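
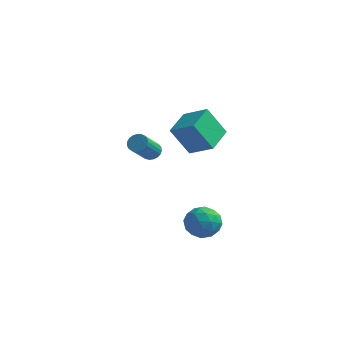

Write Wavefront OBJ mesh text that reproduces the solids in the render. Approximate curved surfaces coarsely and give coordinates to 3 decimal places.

v 2.708 1.908 -3.414
v 3.787 1.803 -3.154
v 2.513 0.117 -3.326
v 3.592 0.012 -3.066
v 2.884 0.472 -2.337
v 3.005 1.579 -2.391
v 3.295 0.341 -4.089
v 3.416 1.448 -4.143
v 4.149 0.835 -3.57
v 3.896 0.915 -2.488
v 2.404 1.005 -3.992
v 2.151 1.085 -2.91
v 3.265 2.012 -3.292
v 3.035 -0.092 -3.188
v 2.619 0.178 -2.76
v 3.253 0.116 -2.607
v 2.805 1.881 -2.844
v 3.439 1.819 -2.69
v 2.909 1.037 -2.211
v 2.861 0.101 -3.79
v 3.495 0.039 -3.636
v 3.047 1.804 -3.873
v 3.681 1.742 -3.72
v 3.391 0.883 -4.269
v 4.112 1.382 -3.383
v 3.997 0.329 -3.332
v 3.823 0.523 -3.933
v 3.894 1.173 -3.965
v 3.963 1.429 -2.747
v 3.848 0.377 -2.696
v 3.432 0.647 -2.267
v 3.503 1.297 -2.299
v 4.176 0.86 -2.992
v 2.452 1.543 -3.784
v 2.337 0.491 -3.733
v 2.797 0.623 -4.181
v 2.868 1.273 -4.213
v 2.303 1.591 -3.148
v 2.188 0.538 -3.097
v 2.406 0.747 -2.515
v 2.477 1.397 -2.547
v 2.124 1.06 -3.488
v -0.806 3.088 0.312
v -0.305 3.31 0.623
v -0.533 1.973 1.94
v -1.034 1.752 1.628
v -0.501 3.448 0.729
v -0.729 2.111 2.046
v -0.749 3.524 0.763
v -0.977 2.187 2.08
v -1.007 3.524 0.719
v -1.235 2.188 2.036
v -1.231 3.45 0.605
v -1.459 2.113 1.922
v -1.381 3.312 0.44
v -1.609 1.976 1.756
v -1.431 3.136 0.252
v -1.659 1.8 1.569
v -1.374 2.952 0.075
v -1.602 1.616 1.392
v -1.218 2.791 -0.061
v -1.446 1.455 1.256
v -0.991 2.682 -0.133
v -1.219 1.346 1.184
v -0.732 2.643 -0.128
v -0.96 1.306 1.189
v -0.486 2.681 -0.047
v -0.714 1.344 1.27
v -0.295 2.789 0.096
v -0.523 1.452 1.413
v -0.192 2.949 0.277
v -0.421 1.613 1.593
v -0.196 3.133 0.463
v -0.424 1.797 1.78
v 2.308 1.063 1.924
v 1.314 0.738 3.617
v 2.359 2.834 2.295
v 1.366 2.508 3.988
v 3.754 0.852 2.732
v 2.761 0.526 4.425
v 3.806 2.622 3.103
v 2.812 2.297 4.796
f 1 38 17
f 38 12 41
f 17 41 6
f 38 41 17
f 1 17 13
f 17 6 18
f 13 18 2
f 17 18 13
f 1 13 22
f 13 2 23
f 22 23 8
f 13 23 22
f 1 22 34
f 22 8 37
f 34 37 11
f 22 37 34
f 1 34 38
f 34 11 42
f 38 42 12
f 34 42 38
f 2 18 29
f 18 6 32
f 29 32 10
f 18 32 29
f 6 41 19
f 41 12 40
f 19 40 5
f 41 40 19
f 12 42 39
f 42 11 35
f 39 35 3
f 42 35 39
f 11 37 36
f 37 8 24
f 36 24 7
f 37 24 36
f 8 23 28
f 23 2 25
f 28 25 9
f 23 25 28
f 4 30 16
f 30 10 31
f 16 31 5
f 30 31 16
f 4 16 14
f 16 5 15
f 14 15 3
f 16 15 14
f 4 14 21
f 14 3 20
f 21 20 7
f 14 20 21
f 4 21 26
f 21 7 27
f 26 27 9
f 21 27 26
f 4 26 30
f 26 9 33
f 30 33 10
f 26 33 30
f 5 31 19
f 31 10 32
f 19 32 6
f 31 32 19
f 3 15 39
f 15 5 40
f 39 40 12
f 15 40 39
f 7 20 36
f 20 3 35
f 36 35 11
f 20 35 36
f 9 27 28
f 27 7 24
f 28 24 8
f 27 24 28
f 10 33 29
f 33 9 25
f 29 25 2
f 33 25 29
f 44 43 47
f 44 47 45
f 45 47 48
f 45 48 46
f 47 43 49
f 47 49 48
f 48 49 50
f 48 50 46
f 49 43 51
f 49 51 50
f 50 51 52
f 50 52 46
f 51 43 53
f 51 53 52
f 52 53 54
f 52 54 46
f 53 43 55
f 53 55 54
f 54 55 56
f 54 56 46
f 55 43 57
f 55 57 56
f 56 57 58
f 56 58 46
f 57 43 59
f 57 59 58
f 58 59 60
f 58 60 46
f 59 43 61
f 59 61 60
f 60 61 62
f 60 62 46
f 61 43 63
f 61 63 62
f 62 63 64
f 62 64 46
f 63 43 65
f 63 65 64
f 64 65 66
f 64 66 46
f 65 43 67
f 65 67 66
f 66 67 68
f 66 68 46
f 67 43 69
f 67 69 68
f 68 69 70
f 68 70 46
f 69 43 71
f 69 71 70
f 70 71 72
f 70 72 46
f 71 43 73
f 71 73 72
f 72 73 74
f 72 74 46
f 73 43 44
f 73 44 74
f 74 44 45
f 74 45 46
f 76 78 75
f 79 76 75
f 75 78 77
f 77 79 75
f 76 82 78
f 80 76 79
f 80 82 76
f 78 82 77
f 81 79 77
f 77 82 81
f 81 80 79
f 82 80 81



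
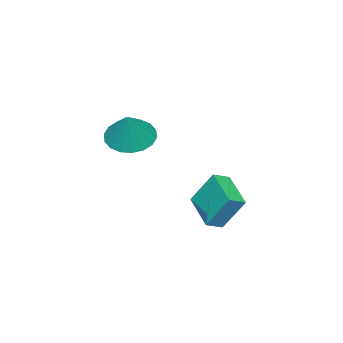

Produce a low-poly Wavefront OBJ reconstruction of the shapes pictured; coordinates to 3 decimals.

v 3.143 1.356 -2.5
v 2.908 2.233 -1.015
v 4.138 2.69 -3.131
v 3.903 3.567 -1.647
v 3.797 1.013 -2.193
v 3.562 1.89 -0.709
v 4.792 2.347 -2.825
v 4.557 3.224 -1.34
v 3.607 -1.927 0.506
v 4.36 -2.639 0.281
v 4.373 -1.553 1.894
v 4.526 -2.244 0.083
v 4.51 -1.787 -0.031
v 4.315 -1.357 -0.039
v 3.98 -1.04 0.061
v 3.571 -0.899 0.248
v 3.169 -0.962 0.487
v 2.854 -1.216 0.73
v 2.687 -1.61 0.928
v 2.703 -2.068 1.042
v 2.898 -2.497 1.05
v 3.233 -2.814 0.951
v 3.642 -2.955 0.763
v 4.044 -2.892 0.524
f 2 4 1
f 5 2 1
f 1 4 3
f 3 5 1
f 2 8 4
f 6 2 5
f 6 8 2
f 4 8 3
f 7 5 3
f 3 8 7
f 7 6 5
f 8 6 7
f 10 9 12
f 10 12 11
f 12 9 13
f 12 13 11
f 13 9 14
f 13 14 11
f 14 9 15
f 14 15 11
f 15 9 16
f 15 16 11
f 16 9 17
f 16 17 11
f 17 9 18
f 17 18 11
f 18 9 19
f 18 19 11
f 19 9 20
f 19 20 11
f 20 9 21
f 20 21 11
f 21 9 22
f 21 22 11
f 22 9 23
f 22 23 11
f 23 9 24
f 23 24 11
f 24 9 10
f 24 10 11



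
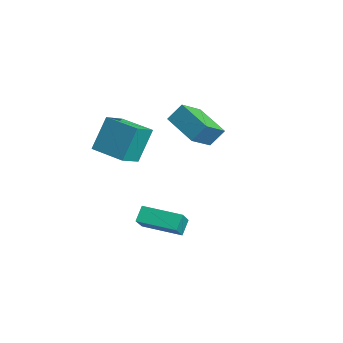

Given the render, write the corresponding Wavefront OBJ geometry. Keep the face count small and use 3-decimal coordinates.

v -2.583 -1.809 0.764
v -2.85 -0.987 2.49
v -3.186 -0.808 0.194
v -3.452 0.014 1.92
v -1.008 -0.954 0.6
v -1.274 -0.132 2.326
v -1.61 0.047 0.03
v -1.877 0.869 1.756
v 1.938 -1.223 -1.972
v 1.553 -0.773 -1.335
v 3.217 0.129 -2.154
v 2.831 0.579 -1.517
v 2.669 -1.799 -1.123
v 2.283 -1.349 -0.486
v 3.947 -0.447 -1.305
v 3.562 0.003 -0.668
v -2.922 2.925 1.286
v -2.373 1.777 2.062
v -2.768 3.579 2.144
v -2.219 2.432 2.92
v -1.121 3.348 0.64
v -0.572 2.201 1.416
v -0.967 4.003 1.498
v -0.418 2.855 2.274
f 2 4 1
f 5 2 1
f 1 4 3
f 3 5 1
f 2 8 4
f 6 2 5
f 6 8 2
f 4 8 3
f 7 5 3
f 3 8 7
f 7 6 5
f 8 6 7
f 10 12 9
f 13 10 9
f 9 12 11
f 11 13 9
f 10 16 12
f 14 10 13
f 14 16 10
f 12 16 11
f 15 13 11
f 11 16 15
f 15 14 13
f 16 14 15
f 18 20 17
f 21 18 17
f 17 20 19
f 19 21 17
f 18 24 20
f 22 18 21
f 22 24 18
f 20 24 19
f 23 21 19
f 19 24 23
f 23 22 21
f 24 22 23



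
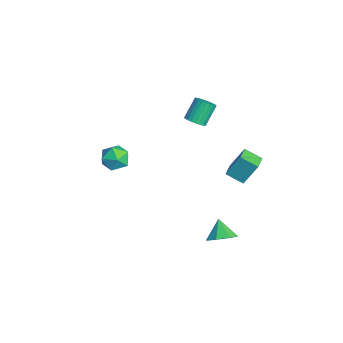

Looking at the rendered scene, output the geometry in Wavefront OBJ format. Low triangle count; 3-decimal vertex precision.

v -2.905 2.383 -0.547
v -2.541 2.109 -0.188
v -3.051 2.763 0.826
v -3.415 3.037 0.467
v -2.419 2.291 -0.244
v -2.929 2.945 0.77
v -2.371 2.487 -0.346
v -2.881 3.141 0.668
v -2.405 2.668 -0.479
v -2.914 3.322 0.535
v -2.514 2.804 -0.622
v -3.023 3.458 0.392
v -2.683 2.877 -0.754
v -3.192 3.531 0.26
v -2.886 2.875 -0.854
v -3.395 3.529 0.16
v -3.092 2.797 -0.908
v -3.601 3.451 0.106
v -3.269 2.657 -0.906
v -3.779 3.311 0.108
v -3.391 2.475 -0.85
v -3.901 3.129 0.164
v -3.439 2.279 -0.748
v -3.949 2.933 0.266
v -3.406 2.098 -0.615
v -3.915 2.752 0.399
v -3.297 1.962 -0.472
v -3.806 2.616 0.542
v -3.128 1.889 -0.34
v -3.637 2.543 0.674
v -2.925 1.891 -0.24
v -3.434 2.545 0.774
v -2.719 1.969 -0.186
v -3.228 2.623 0.828
v 3.256 2.458 0.751
v 3.379 3.106 1.963
v 2.472 2.856 0.617
v 2.594 3.504 1.829
v 3.706 3.196 0.311
v 3.828 3.844 1.523
v 2.921 3.594 0.177
v 3.044 4.242 1.389
v -1.732 -1.653 -0.675
v -0.983 -1.332 -0.581
v -1.237 -2.568 -1.499
v -0.488 -2.247 -1.405
v -0.849 -2.637 -0.78
v -1.155 -2.072 -0.271
v -1.065 -1.828 -1.809
v -1.371 -1.263 -1.3
v -0.571 -1.441 -1.282
v -0.437 -1.941 -0.646
v -1.783 -1.959 -1.434
v -1.649 -2.459 -0.798
v 3.51 2.286 -3.87
v 4.025 1.874 -3.4
v 2.77 2.274 -3.07
v 4.084 2.487 -3.335
v 3.808 2.983 -3.584
v 3.357 3.071 -4
v 2.996 2.699 -4.34
v 2.936 2.085 -4.405
v 3.213 1.589 -4.156
v 3.664 1.502 -3.74
f 2 1 5
f 2 5 3
f 3 5 6
f 3 6 4
f 5 1 7
f 5 7 6
f 6 7 8
f 6 8 4
f 7 1 9
f 7 9 8
f 8 9 10
f 8 10 4
f 9 1 11
f 9 11 10
f 10 11 12
f 10 12 4
f 11 1 13
f 11 13 12
f 12 13 14
f 12 14 4
f 13 1 15
f 13 15 14
f 14 15 16
f 14 16 4
f 15 1 17
f 15 17 16
f 16 17 18
f 16 18 4
f 17 1 19
f 17 19 18
f 18 19 20
f 18 20 4
f 19 1 21
f 19 21 20
f 20 21 22
f 20 22 4
f 21 1 23
f 21 23 22
f 22 23 24
f 22 24 4
f 23 1 25
f 23 25 24
f 24 25 26
f 24 26 4
f 25 1 27
f 25 27 26
f 26 27 28
f 26 28 4
f 27 1 29
f 27 29 28
f 28 29 30
f 28 30 4
f 29 1 31
f 29 31 30
f 30 31 32
f 30 32 4
f 31 1 33
f 31 33 32
f 32 33 34
f 32 34 4
f 33 1 2
f 33 2 34
f 34 2 3
f 34 3 4
f 36 38 35
f 39 36 35
f 35 38 37
f 37 39 35
f 36 42 38
f 40 36 39
f 40 42 36
f 38 42 37
f 41 39 37
f 37 42 41
f 41 40 39
f 42 40 41
f 43 54 48
f 43 48 44
f 43 44 50
f 43 50 53
f 43 53 54
f 44 48 52
f 48 54 47
f 54 53 45
f 53 50 49
f 50 44 51
f 46 52 47
f 46 47 45
f 46 45 49
f 46 49 51
f 46 51 52
f 47 52 48
f 45 47 54
f 49 45 53
f 51 49 50
f 52 51 44
f 56 55 58
f 56 58 57
f 58 55 59
f 58 59 57
f 59 55 60
f 59 60 57
f 60 55 61
f 60 61 57
f 61 55 62
f 61 62 57
f 62 55 63
f 62 63 57
f 63 55 64
f 63 64 57
f 64 55 56
f 64 56 57



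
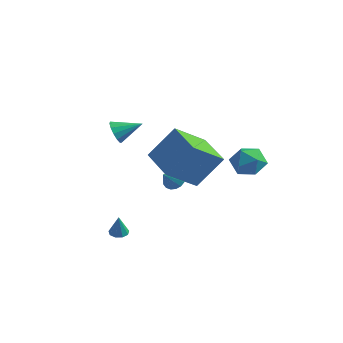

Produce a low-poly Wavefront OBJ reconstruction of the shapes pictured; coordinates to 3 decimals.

v 0.91 3.429 0.649
v 1.916 3.588 0.866
v 1.344 2.592 -0.746
v 2.35 2.751 -0.529
v 1.784 2.112 0.066
v 1.515 2.629 0.929
v 1.745 3.551 -0.809
v 1.476 4.068 0.054
v 2.431 3.663 -0.035
v 2.456 2.774 0.506
v 0.804 3.406 -0.386
v 0.829 2.517 0.155
v -2.28 -2.567 2.9
v -1.795 -2.792 2.402
v -1.28 -1.693 3.48
v -1.985 -2.466 2.239
v -2.269 -2.172 2.286
v -2.557 -2.003 2.527
v -2.756 -2.014 2.887
v -2.805 -2.2 3.25
v -2.687 -2.503 3.503
v -2.439 -2.826 3.563
v -2.142 -3.067 3.413
v -1.888 -3.149 3.1
v -1.759 -3.047 2.723
v 0.613 -1.196 0.925
v 0.121 -2.918 2.151
v 1.495 -0.227 2.642
v 1.003 -1.948 3.868
v 2.497 -2.072 0.452
v 2.005 -3.793 1.678
v 3.379 -1.102 2.169
v 2.887 -2.824 3.395
v -3.589 3.46 -2.96
v -3.226 3.82 -2.497
v -3.591 2.56 -2.26
v -3.54 3.882 -2.416
v -3.866 3.848 -2.461
v -4.128 3.725 -2.619
v -4.267 3.542 -2.856
v -4.25 3.339 -3.117
v -4.083 3.164 -3.341
v -3.802 3.057 -3.478
v -3.473 3.042 -3.497
v -3.17 3.123 -3.392
v -2.963 3.281 -3.189
v -2.9 3.48 -2.933
v -2.995 3.675 -2.683
v -0.993 -3.835 -3.177
v -0.501 -3.722 -3.246
v -0.767 -4.085 -1.983
v -0.677 -3.435 -3.153
v -1.001 -3.336 -3.07
v -1.322 -3.47 -3.038
v -1.488 -3.775 -3.07
v -1.423 -4.108 -3.152
v -1.157 -4.313 -3.246
v -0.814 -4.294 -3.307
v -0.555 -4.061 -3.307
f 1 12 6
f 1 6 2
f 1 2 8
f 1 8 11
f 1 11 12
f 2 6 10
f 6 12 5
f 12 11 3
f 11 8 7
f 8 2 9
f 4 10 5
f 4 5 3
f 4 3 7
f 4 7 9
f 4 9 10
f 5 10 6
f 3 5 12
f 7 3 11
f 9 7 8
f 10 9 2
f 14 13 16
f 14 16 15
f 16 13 17
f 16 17 15
f 17 13 18
f 17 18 15
f 18 13 19
f 18 19 15
f 19 13 20
f 19 20 15
f 20 13 21
f 20 21 15
f 21 13 22
f 21 22 15
f 22 13 23
f 22 23 15
f 23 13 24
f 23 24 15
f 24 13 25
f 24 25 15
f 25 13 14
f 25 14 15
f 27 29 26
f 30 27 26
f 26 29 28
f 28 30 26
f 27 33 29
f 31 27 30
f 31 33 27
f 29 33 28
f 32 30 28
f 28 33 32
f 32 31 30
f 33 31 32
f 35 34 37
f 35 37 36
f 37 34 38
f 37 38 36
f 38 34 39
f 38 39 36
f 39 34 40
f 39 40 36
f 40 34 41
f 40 41 36
f 41 34 42
f 41 42 36
f 42 34 43
f 42 43 36
f 43 34 44
f 43 44 36
f 44 34 45
f 44 45 36
f 45 34 46
f 45 46 36
f 46 34 47
f 46 47 36
f 47 34 48
f 47 48 36
f 48 34 35
f 48 35 36
f 50 49 52
f 50 52 51
f 52 49 53
f 52 53 51
f 53 49 54
f 53 54 51
f 54 49 55
f 54 55 51
f 55 49 56
f 55 56 51
f 56 49 57
f 56 57 51
f 57 49 58
f 57 58 51
f 58 49 59
f 58 59 51
f 59 49 50
f 59 50 51



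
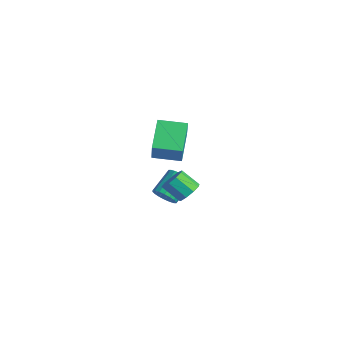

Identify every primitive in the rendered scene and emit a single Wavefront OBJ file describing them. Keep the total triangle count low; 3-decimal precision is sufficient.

v -2.174 0.52 2.853
v -3.352 1.437 3.911
v -3.031 0.93 1.541
v -4.209 1.848 2.599
v -1.351 1.752 2.701
v -2.529 2.67 3.759
v -2.208 2.163 1.389
v -3.386 3.08 2.447
v 0.588 -0.257 1.233
v 1.224 -0.083 1.351
v 0.768 1.012 2.185
v 0.132 0.837 2.067
v 1.156 0.075 1.107
v 0.7 1.17 1.942
v 0.975 0.167 0.888
v 0.52 1.261 1.723
v 0.718 0.175 0.737
v 0.263 1.269 1.572
v 0.435 0.097 0.685
v -0.02 1.192 1.52
v 0.182 -0.051 0.741
v -0.273 1.044 1.576
v 0.01 -0.24 0.894
v -0.446 0.855 1.729
v -0.048 -0.432 1.115
v -0.504 0.663 1.949
v 0.02 -0.59 1.358
v -0.436 0.505 2.193
v 0.2 -0.681 1.577
v -0.255 0.413 2.412
v 0.457 -0.689 1.728
v 0.002 0.405 2.563
v 0.74 -0.612 1.78
v 0.285 0.483 2.615
v 0.993 -0.464 1.724
v 0.538 0.631 2.559
v 1.166 -0.275 1.571
v 0.71 0.82 2.406
v 3.192 -0.342 3.096
v 3.708 -0.408 3.502
v 3.064 -0.964 4.23
v 2.548 -0.898 3.824
v 3.486 -0.027 3.596
v 2.841 -0.582 4.324
v 3.126 0.207 3.456
v 2.481 -0.348 4.184
v 2.797 0.184 3.147
v 2.152 -0.372 3.876
v 2.653 -0.086 2.814
v 2.009 -0.641 3.543
v 2.762 -0.475 2.614
v 2.117 -1.03 3.342
v 3.072 -0.803 2.638
v 2.427 -1.358 3.367
v 3.438 -0.915 2.877
v 2.793 -1.47 3.606
v 3.689 -0.759 3.218
v 3.045 -1.314 3.947
f 2 4 1
f 5 2 1
f 1 4 3
f 3 5 1
f 2 8 4
f 6 2 5
f 6 8 2
f 4 8 3
f 7 5 3
f 3 8 7
f 7 6 5
f 8 6 7
f 10 9 13
f 10 13 11
f 11 13 14
f 11 14 12
f 13 9 15
f 13 15 14
f 14 15 16
f 14 16 12
f 15 9 17
f 15 17 16
f 16 17 18
f 16 18 12
f 17 9 19
f 17 19 18
f 18 19 20
f 18 20 12
f 19 9 21
f 19 21 20
f 20 21 22
f 20 22 12
f 21 9 23
f 21 23 22
f 22 23 24
f 22 24 12
f 23 9 25
f 23 25 24
f 24 25 26
f 24 26 12
f 25 9 27
f 25 27 26
f 26 27 28
f 26 28 12
f 27 9 29
f 27 29 28
f 28 29 30
f 28 30 12
f 29 9 31
f 29 31 30
f 30 31 32
f 30 32 12
f 31 9 33
f 31 33 32
f 32 33 34
f 32 34 12
f 33 9 35
f 33 35 34
f 34 35 36
f 34 36 12
f 35 9 37
f 35 37 36
f 36 37 38
f 36 38 12
f 37 9 10
f 37 10 38
f 38 10 11
f 38 11 12
f 40 39 43
f 40 43 41
f 41 43 44
f 41 44 42
f 43 39 45
f 43 45 44
f 44 45 46
f 44 46 42
f 45 39 47
f 45 47 46
f 46 47 48
f 46 48 42
f 47 39 49
f 47 49 48
f 48 49 50
f 48 50 42
f 49 39 51
f 49 51 50
f 50 51 52
f 50 52 42
f 51 39 53
f 51 53 52
f 52 53 54
f 52 54 42
f 53 39 55
f 53 55 54
f 54 55 56
f 54 56 42
f 55 39 57
f 55 57 56
f 56 57 58
f 56 58 42
f 57 39 40
f 57 40 58
f 58 40 41
f 58 41 42



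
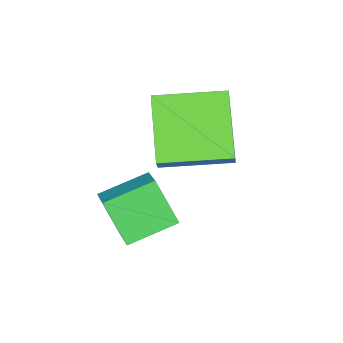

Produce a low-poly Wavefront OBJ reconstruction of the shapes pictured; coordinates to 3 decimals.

v 1.881 2.705 -3.218
v 1.81 1.79 -1.994
v 2.502 3.5 -2.587
v 2.431 2.585 -1.363
v 3.209 2.015 -3.657
v 3.138 1.1 -2.433
v 3.83 2.81 -3.026
v 3.759 1.895 -1.802
v 0.563 3.829 -1.154
v -0.66 2.565 0.151
v 1.002 4.155 -0.427
v -0.221 2.892 0.878
v 1.981 2.288 -1.318
v 0.758 1.025 -0.013
v 2.42 2.615 -0.591
v 1.197 1.351 0.714
f 2 4 1
f 5 2 1
f 1 4 3
f 3 5 1
f 2 8 4
f 6 2 5
f 6 8 2
f 4 8 3
f 7 5 3
f 3 8 7
f 7 6 5
f 8 6 7
f 10 12 9
f 13 10 9
f 9 12 11
f 11 13 9
f 10 16 12
f 14 10 13
f 14 16 10
f 12 16 11
f 15 13 11
f 11 16 15
f 15 14 13
f 16 14 15



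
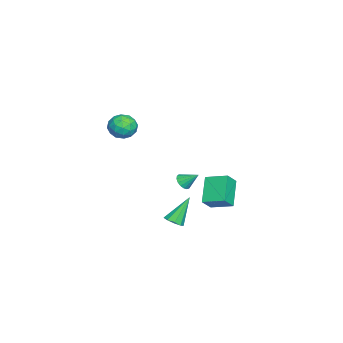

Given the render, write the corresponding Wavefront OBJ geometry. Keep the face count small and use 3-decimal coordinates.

v 1.493 2.519 -1.55
v 2.17 2.13 -0.762
v 1.77 3.867 -1.124
v 2.448 3.477 -0.336
v 2.952 2.603 -2.764
v 3.63 2.213 -1.976
v 3.23 3.95 -2.338
v 3.907 3.561 -1.55
v 2.2 0.293 -4.672
v 2.798 0.447 -4.442
v 1.36 1.087 -3.028
v 2.635 0.788 -4.689
v 2.269 0.897 -4.929
v 1.869 0.723 -5.049
v 1.625 0.348 -4.992
v 1.649 -0.053 -4.786
v 1.931 -0.292 -4.527
v 2.338 -0.258 -4.335
v 2.681 0.034 -4.302
v -0.043 0.452 -2.584
v 0.269 0.102 -2.209
v 0.083 1.368 -1.836
v 0.47 0.215 -2.381
v 0.553 0.382 -2.599
v 0.5 0.565 -2.814
v 0.323 0.722 -2.976
v 0.062 0.817 -3.049
v -0.223 0.829 -3.015
v -0.467 0.754 -2.883
v -0.613 0.61 -2.682
v -0.629 0.43 -2.459
v -0.51 0.254 -2.265
v -0.285 0.125 -2.144
v -0.003 0.07 -2.124
v 2.925 -2.087 3.242
v 3.766 -1.828 2.992
v 3.494 -2.832 4.388
v 4.335 -2.573 4.138
v 3.745 -1.956 4.467
v 3.393 -1.496 3.759
v 3.867 -3.164 3.621
v 3.515 -2.704 2.913
v 4.348 -2.494 3.227
v 4.273 -1.747 3.75
v 2.987 -2.913 3.63
v 2.912 -2.166 4.153
v 3.296 -1.892 3.016
v 3.964 -2.768 4.364
v 3.618 -2.405 4.557
v 4.112 -2.253 4.41
v 3.076 -1.697 3.467
v 3.571 -1.545 3.32
v 3.558 -1.62 4.187
v 3.689 -3.115 4.06
v 4.184 -2.963 3.913
v 3.148 -2.407 2.97
v 3.642 -2.255 2.823
v 3.702 -3.04 3.193
v 4.132 -2.131 3.008
v 4.467 -2.569 3.681
v 4.191 -2.917 3.377
v 3.985 -2.646 2.961
v 4.088 -1.692 3.315
v 4.422 -2.13 3.989
v 4.075 -1.767 4.182
v 3.869 -1.497 3.765
v 4.43 -2.083 3.453
v 2.838 -2.53 3.391
v 3.172 -2.968 4.065
v 3.391 -3.163 3.615
v 3.185 -2.893 3.198
v 2.793 -2.091 3.699
v 3.128 -2.529 4.372
v 3.275 -2.014 4.419
v 3.069 -1.743 4.003
v 2.83 -2.577 3.927
f 2 4 1
f 5 2 1
f 1 4 3
f 3 5 1
f 2 8 4
f 6 2 5
f 6 8 2
f 4 8 3
f 7 5 3
f 3 8 7
f 7 6 5
f 8 6 7
f 10 9 12
f 10 12 11
f 12 9 13
f 12 13 11
f 13 9 14
f 13 14 11
f 14 9 15
f 14 15 11
f 15 9 16
f 15 16 11
f 16 9 17
f 16 17 11
f 17 9 18
f 17 18 11
f 18 9 19
f 18 19 11
f 19 9 10
f 19 10 11
f 21 20 23
f 21 23 22
f 23 20 24
f 23 24 22
f 24 20 25
f 24 25 22
f 25 20 26
f 25 26 22
f 26 20 27
f 26 27 22
f 27 20 28
f 27 28 22
f 28 20 29
f 28 29 22
f 29 20 30
f 29 30 22
f 30 20 31
f 30 31 22
f 31 20 32
f 31 32 22
f 32 20 33
f 32 33 22
f 33 20 34
f 33 34 22
f 34 20 21
f 34 21 22
f 35 72 51
f 72 46 75
f 51 75 40
f 72 75 51
f 35 51 47
f 51 40 52
f 47 52 36
f 51 52 47
f 35 47 56
f 47 36 57
f 56 57 42
f 47 57 56
f 35 56 68
f 56 42 71
f 68 71 45
f 56 71 68
f 35 68 72
f 68 45 76
f 72 76 46
f 68 76 72
f 36 52 63
f 52 40 66
f 63 66 44
f 52 66 63
f 40 75 53
f 75 46 74
f 53 74 39
f 75 74 53
f 46 76 73
f 76 45 69
f 73 69 37
f 76 69 73
f 45 71 70
f 71 42 58
f 70 58 41
f 71 58 70
f 42 57 62
f 57 36 59
f 62 59 43
f 57 59 62
f 38 64 50
f 64 44 65
f 50 65 39
f 64 65 50
f 38 50 48
f 50 39 49
f 48 49 37
f 50 49 48
f 38 48 55
f 48 37 54
f 55 54 41
f 48 54 55
f 38 55 60
f 55 41 61
f 60 61 43
f 55 61 60
f 38 60 64
f 60 43 67
f 64 67 44
f 60 67 64
f 39 65 53
f 65 44 66
f 53 66 40
f 65 66 53
f 37 49 73
f 49 39 74
f 73 74 46
f 49 74 73
f 41 54 70
f 54 37 69
f 70 69 45
f 54 69 70
f 43 61 62
f 61 41 58
f 62 58 42
f 61 58 62
f 44 67 63
f 67 43 59
f 63 59 36
f 67 59 63



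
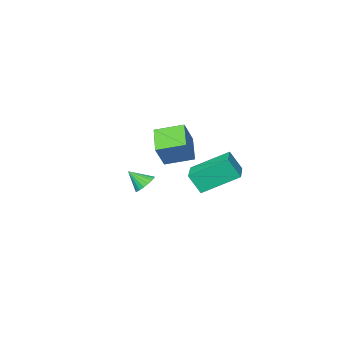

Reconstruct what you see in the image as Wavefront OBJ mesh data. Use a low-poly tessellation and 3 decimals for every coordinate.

v 0.214 -0.036 -0.003
v -0.498 -1.075 0.714
v -0.767 0.892 0.367
v -1.479 -0.148 1.085
v 0.939 0.268 1.155
v 0.227 -0.772 1.873
v -0.042 1.195 1.526
v -0.754 0.156 2.243
v -1.378 -3.549 -2.911
v -1.117 -3.885 -3.362
v -0.862 -4.171 -2.149
v -0.934 -3.683 -3.321
v -0.838 -3.455 -3.2
v -0.85 -3.245 -3.021
v -0.966 -3.095 -2.82
v -1.164 -3.036 -2.637
v -1.404 -3.078 -2.508
v -1.639 -3.214 -2.459
v -1.823 -3.416 -2.5
v -1.918 -3.644 -2.621
v -1.907 -3.854 -2.8
v -1.791 -4.003 -3.001
v -1.593 -4.063 -3.184
v -1.353 -4.021 -3.313
v -1.111 1.03 -1.227
v -0.773 0.572 -0.262
v -2.464 2.094 -0.248
v -2.126 1.635 0.716
v -0.034 2.225 -1.036
v 0.304 1.766 -0.072
v -1.387 3.288 -0.058
v -1.049 2.83 0.907
f 2 4 1
f 5 2 1
f 1 4 3
f 3 5 1
f 2 8 4
f 6 2 5
f 6 8 2
f 4 8 3
f 7 5 3
f 3 8 7
f 7 6 5
f 8 6 7
f 10 9 12
f 10 12 11
f 12 9 13
f 12 13 11
f 13 9 14
f 13 14 11
f 14 9 15
f 14 15 11
f 15 9 16
f 15 16 11
f 16 9 17
f 16 17 11
f 17 9 18
f 17 18 11
f 18 9 19
f 18 19 11
f 19 9 20
f 19 20 11
f 20 9 21
f 20 21 11
f 21 9 22
f 21 22 11
f 22 9 23
f 22 23 11
f 23 9 24
f 23 24 11
f 24 9 10
f 24 10 11
f 26 28 25
f 29 26 25
f 25 28 27
f 27 29 25
f 26 32 28
f 30 26 29
f 30 32 26
f 28 32 27
f 31 29 27
f 27 32 31
f 31 30 29
f 32 30 31



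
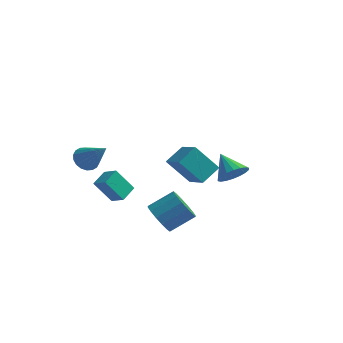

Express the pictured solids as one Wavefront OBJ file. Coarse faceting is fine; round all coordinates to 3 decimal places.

v -0.959 1.193 -1.773
v -0.428 2.237 -1.141
v -2.04 2.209 -2.542
v -1.509 3.252 -1.909
v 0.269 1.428 -3.191
v 0.8 2.471 -2.558
v -0.812 2.443 -3.959
v -0.281 3.487 -3.327
v 2.983 -1.91 -0.016
v 3.566 -1.284 0.073
v 2.057 -1.17 0.836
v 3.369 -1.174 -0.236
v 3.096 -1.209 -0.502
v 2.8 -1.384 -0.671
v 2.541 -1.662 -0.711
v 2.369 -1.99 -0.613
v 2.318 -2.302 -0.397
v 2.4 -2.536 -0.106
v 2.597 -2.646 0.203
v 2.87 -2.611 0.469
v 3.165 -2.437 0.639
v 3.425 -2.158 0.678
v 3.597 -1.83 0.58
v 3.647 -1.518 0.364
v -4.037 -2.761 -1.689
v -3.265 -3.096 -1.226
v -3.831 -1.821 -1.352
v -3.059 -2.155 -0.889
v -3.181 -2.505 -2.931
v -2.409 -2.839 -2.468
v -2.975 -1.564 -2.594
v -2.203 -1.899 -2.131
v -0.373 -3.299 -3.119
v 0.292 -3.945 -3.325
v 1.339 -3.126 -2.508
v 0.673 -2.481 -2.301
v 0.318 -3.614 -3.689
v 1.365 -2.796 -2.871
v 0.159 -3.2 -3.899
v 1.206 -2.382 -3.082
v -0.143 -2.812 -3.901
v 0.903 -1.994 -3.083
v -0.507 -2.554 -3.693
v 0.54 -1.736 -2.875
v -0.835 -2.496 -3.331
v 0.212 -1.678 -2.514
v -1.039 -2.654 -2.912
v 0.008 -1.835 -2.095
v -1.065 -2.984 -2.549
v -0.018 -2.166 -1.731
v -0.906 -3.398 -2.338
v 0.141 -2.58 -1.521
v -0.603 -3.786 -2.337
v 0.443 -2.968 -1.519
v -0.24 -4.044 -2.545
v 0.807 -3.226 -1.727
v 0.088 -4.102 -2.906
v 1.135 -3.284 -2.089
v -4.226 -3.147 0.293
v -3.683 -2.808 -0.098
v -2.934 -3.673 1.627
v -3.793 -2.565 0.103
v -3.988 -2.438 0.342
v -4.23 -2.451 0.571
v -4.471 -2.602 0.745
v -4.664 -2.861 0.83
v -4.77 -3.176 0.808
v -4.768 -3.486 0.684
v -4.659 -3.729 0.483
v -4.464 -3.857 0.244
v -4.222 -3.843 0.015
v -3.98 -3.692 -0.16
v -3.788 -3.433 -0.244
v -3.682 -3.118 -0.222
f 2 4 1
f 5 2 1
f 1 4 3
f 3 5 1
f 2 8 4
f 6 2 5
f 6 8 2
f 4 8 3
f 7 5 3
f 3 8 7
f 7 6 5
f 8 6 7
f 10 9 12
f 10 12 11
f 12 9 13
f 12 13 11
f 13 9 14
f 13 14 11
f 14 9 15
f 14 15 11
f 15 9 16
f 15 16 11
f 16 9 17
f 16 17 11
f 17 9 18
f 17 18 11
f 18 9 19
f 18 19 11
f 19 9 20
f 19 20 11
f 20 9 21
f 20 21 11
f 21 9 22
f 21 22 11
f 22 9 23
f 22 23 11
f 23 9 24
f 23 24 11
f 24 9 10
f 24 10 11
f 26 28 25
f 29 26 25
f 25 28 27
f 27 29 25
f 26 32 28
f 30 26 29
f 30 32 26
f 28 32 27
f 31 29 27
f 27 32 31
f 31 30 29
f 32 30 31
f 34 33 37
f 34 37 35
f 35 37 38
f 35 38 36
f 37 33 39
f 37 39 38
f 38 39 40
f 38 40 36
f 39 33 41
f 39 41 40
f 40 41 42
f 40 42 36
f 41 33 43
f 41 43 42
f 42 43 44
f 42 44 36
f 43 33 45
f 43 45 44
f 44 45 46
f 44 46 36
f 45 33 47
f 45 47 46
f 46 47 48
f 46 48 36
f 47 33 49
f 47 49 48
f 48 49 50
f 48 50 36
f 49 33 51
f 49 51 50
f 50 51 52
f 50 52 36
f 51 33 53
f 51 53 52
f 52 53 54
f 52 54 36
f 53 33 55
f 53 55 54
f 54 55 56
f 54 56 36
f 55 33 57
f 55 57 56
f 56 57 58
f 56 58 36
f 57 33 34
f 57 34 58
f 58 34 35
f 58 35 36
f 60 59 62
f 60 62 61
f 62 59 63
f 62 63 61
f 63 59 64
f 63 64 61
f 64 59 65
f 64 65 61
f 65 59 66
f 65 66 61
f 66 59 67
f 66 67 61
f 67 59 68
f 67 68 61
f 68 59 69
f 68 69 61
f 69 59 70
f 69 70 61
f 70 59 71
f 70 71 61
f 71 59 72
f 71 72 61
f 72 59 73
f 72 73 61
f 73 59 74
f 73 74 61
f 74 59 60
f 74 60 61



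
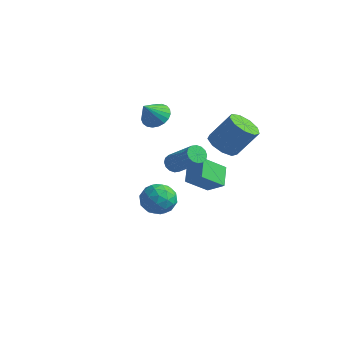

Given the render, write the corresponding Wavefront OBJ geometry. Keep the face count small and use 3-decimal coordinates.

v 2.855 1.172 2.176
v 3.416 0.406 2.223
v 4.265 1.123 3.752
v 3.705 1.888 3.704
v 3.694 0.863 1.854
v 4.544 1.579 3.383
v 3.58 1.464 1.636
v 4.43 2.181 3.164
v 3.127 1.929 1.67
v 3.977 2.645 3.198
v 2.547 2.039 1.941
v 3.396 2.756 3.469
v 2.111 1.743 2.321
v 2.96 2.46 3.85
v 2.023 1.181 2.634
v 2.873 1.897 4.163
v 2.325 0.613 2.732
v 3.175 1.33 4.261
v 2.875 0.308 2.57
v 3.724 1.024 4.098
v 1.135 -0.613 1.015
v 1.494 -0.345 0.631
v 3.145 -0.539 2.042
v 2.785 -0.807 2.425
v 1.377 -0.12 0.8
v 3.027 -0.314 2.211
v 1.194 -0.026 1.026
v 2.845 -0.22 2.437
v 0.996 -0.09 1.249
v 2.646 -0.284 2.66
v 0.835 -0.294 1.41
v 2.485 -0.488 2.821
v 0.754 -0.583 1.464
v 2.404 -0.777 2.875
v 0.775 -0.881 1.398
v 2.426 -1.075 2.809
v 0.893 -1.106 1.229
v 2.543 -1.3 2.64
v 1.075 -1.2 1.003
v 2.726 -1.394 2.414
v 1.274 -1.136 0.78
v 2.924 -1.33 2.191
v 1.435 -0.932 0.619
v 3.085 -1.126 2.03
v 1.516 -0.643 0.565
v 3.166 -0.837 1.976
v 1.8 -3.84 0.612
v 2.309 -3.021 0.875
v 3.191 -4.619 0.345
v 3.7 -3.8 0.608
v 3.187 -4.311 1.296
v 2.327 -3.83 1.461
v 3.173 -3.81 -0.241
v 2.313 -3.329 -0.076
v 3.157 -3.003 0.348
v 3.166 -3.313 1.297
v 2.334 -4.327 -0.077
v 2.343 -4.637 0.872
v 1.932 -3.362 0.767
v 3.568 -4.278 0.453
v 3.266 -4.578 0.857
v 3.565 -4.097 1.012
v 1.943 -3.838 1.111
v 2.242 -3.357 1.266
v 2.758 -4.115 1.513
v 3.258 -4.283 -0.046
v 3.557 -3.802 0.109
v 1.935 -3.543 0.208
v 2.234 -3.062 0.363
v 2.742 -3.525 -0.293
v 2.73 -2.87 0.611
v 3.548 -3.328 0.455
v 3.238 -3.334 -0.044
v 2.732 -3.051 0.053
v 2.735 -3.052 1.17
v 3.553 -3.51 1.013
v 3.251 -3.811 1.417
v 2.746 -3.528 1.514
v 3.234 -3.041 0.86
v 1.947 -4.13 0.207
v 2.765 -4.588 0.05
v 2.754 -4.112 -0.294
v 2.249 -3.829 -0.197
v 1.952 -4.312 0.765
v 2.77 -4.77 0.609
v 2.768 -4.589 1.167
v 2.262 -4.306 1.264
v 2.266 -4.599 0.36
v -1.339 0.945 2.947
v -0.54 0.674 2.779
v -1.421 0.035 4.033
v -0.481 0.942 3.008
v -0.57 1.21 3.227
v -0.792 1.433 3.397
v -1.109 1.572 3.489
v -1.465 1.602 3.488
v -1.8 1.519 3.392
v -2.055 1.336 3.22
v -2.186 1.086 3.001
v -2.17 0.812 2.772
v -2.011 0.56 2.573
v -1.736 0.376 2.439
v -1.392 0.289 2.393
v -1.039 0.317 2.442
v -0.738 0.452 2.579
v 0.14 1.545 -1.816
v -0.471 2.488 -1.087
v 0.729 2.721 -2.845
v 0.119 3.665 -2.116
v 1.161 1.655 -1.104
v 0.551 2.599 -0.375
v 1.751 2.832 -2.133
v 1.14 3.775 -1.404
f 2 1 5
f 2 5 3
f 3 5 6
f 3 6 4
f 5 1 7
f 5 7 6
f 6 7 8
f 6 8 4
f 7 1 9
f 7 9 8
f 8 9 10
f 8 10 4
f 9 1 11
f 9 11 10
f 10 11 12
f 10 12 4
f 11 1 13
f 11 13 12
f 12 13 14
f 12 14 4
f 13 1 15
f 13 15 14
f 14 15 16
f 14 16 4
f 15 1 17
f 15 17 16
f 16 17 18
f 16 18 4
f 17 1 19
f 17 19 18
f 18 19 20
f 18 20 4
f 19 1 2
f 19 2 20
f 20 2 3
f 20 3 4
f 22 21 25
f 22 25 23
f 23 25 26
f 23 26 24
f 25 21 27
f 25 27 26
f 26 27 28
f 26 28 24
f 27 21 29
f 27 29 28
f 28 29 30
f 28 30 24
f 29 21 31
f 29 31 30
f 30 31 32
f 30 32 24
f 31 21 33
f 31 33 32
f 32 33 34
f 32 34 24
f 33 21 35
f 33 35 34
f 34 35 36
f 34 36 24
f 35 21 37
f 35 37 36
f 36 37 38
f 36 38 24
f 37 21 39
f 37 39 38
f 38 39 40
f 38 40 24
f 39 21 41
f 39 41 40
f 40 41 42
f 40 42 24
f 41 21 43
f 41 43 42
f 42 43 44
f 42 44 24
f 43 21 45
f 43 45 44
f 44 45 46
f 44 46 24
f 45 21 22
f 45 22 46
f 46 22 23
f 46 23 24
f 47 84 63
f 84 58 87
f 63 87 52
f 84 87 63
f 47 63 59
f 63 52 64
f 59 64 48
f 63 64 59
f 47 59 68
f 59 48 69
f 68 69 54
f 59 69 68
f 47 68 80
f 68 54 83
f 80 83 57
f 68 83 80
f 47 80 84
f 80 57 88
f 84 88 58
f 80 88 84
f 48 64 75
f 64 52 78
f 75 78 56
f 64 78 75
f 52 87 65
f 87 58 86
f 65 86 51
f 87 86 65
f 58 88 85
f 88 57 81
f 85 81 49
f 88 81 85
f 57 83 82
f 83 54 70
f 82 70 53
f 83 70 82
f 54 69 74
f 69 48 71
f 74 71 55
f 69 71 74
f 50 76 62
f 76 56 77
f 62 77 51
f 76 77 62
f 50 62 60
f 62 51 61
f 60 61 49
f 62 61 60
f 50 60 67
f 60 49 66
f 67 66 53
f 60 66 67
f 50 67 72
f 67 53 73
f 72 73 55
f 67 73 72
f 50 72 76
f 72 55 79
f 76 79 56
f 72 79 76
f 51 77 65
f 77 56 78
f 65 78 52
f 77 78 65
f 49 61 85
f 61 51 86
f 85 86 58
f 61 86 85
f 53 66 82
f 66 49 81
f 82 81 57
f 66 81 82
f 55 73 74
f 73 53 70
f 74 70 54
f 73 70 74
f 56 79 75
f 79 55 71
f 75 71 48
f 79 71 75
f 90 89 92
f 90 92 91
f 92 89 93
f 92 93 91
f 93 89 94
f 93 94 91
f 94 89 95
f 94 95 91
f 95 89 96
f 95 96 91
f 96 89 97
f 96 97 91
f 97 89 98
f 97 98 91
f 98 89 99
f 98 99 91
f 99 89 100
f 99 100 91
f 100 89 101
f 100 101 91
f 101 89 102
f 101 102 91
f 102 89 103
f 102 103 91
f 103 89 104
f 103 104 91
f 104 89 105
f 104 105 91
f 105 89 90
f 105 90 91
f 107 109 106
f 110 107 106
f 106 109 108
f 108 110 106
f 107 113 109
f 111 107 110
f 111 113 107
f 109 113 108
f 112 110 108
f 108 113 112
f 112 111 110
f 113 111 112



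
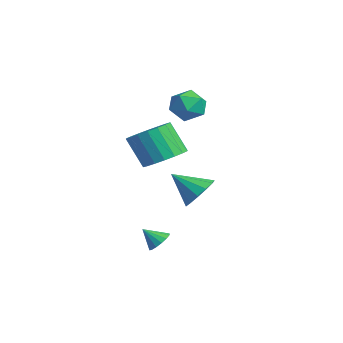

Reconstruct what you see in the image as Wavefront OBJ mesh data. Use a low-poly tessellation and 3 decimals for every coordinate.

v 1.798 -1.567 0.825
v 2.564 -2.335 0.931
v 1.828 -2.861 2.44
v 1.062 -2.093 2.335
v 2.76 -1.955 1.159
v 2.024 -2.481 2.669
v 2.766 -1.498 1.321
v 2.03 -2.024 2.831
v 2.58 -1.054 1.385
v 1.844 -1.581 2.895
v 2.239 -0.712 1.338
v 1.503 -1.239 2.848
v 1.811 -0.54 1.19
v 1.075 -1.066 2.699
v 1.38 -0.57 0.969
v 0.644 -1.097 2.478
v 1.032 -0.799 0.72
v 0.296 -1.325 2.229
v 0.836 -1.179 0.491
v 0.1 -1.705 2.001
v 0.83 -1.636 0.329
v 0.094 -2.162 1.839
v 1.016 -2.079 0.265
v 0.28 -2.606 1.775
v 1.357 -2.421 0.312
v 0.621 -2.948 1.822
v 1.785 -2.594 0.461
v 1.049 -3.12 1.97
v 2.216 -2.563 0.682
v 1.48 -3.09 2.191
v -0.615 1.027 -2.662
v 0.201 1.015 -2.05
v -1.445 -0.067 -1.578
v -0.131 1.447 -1.868
v -0.617 1.746 -1.939
v -1.102 1.817 -2.239
v -1.432 1.637 -2.674
v -1.503 1.263 -3.105
v -1.291 0.814 -3.395
v -0.865 0.433 -3.453
v -0.359 0.24 -3.26
v 0.065 0.297 -2.877
v 0.274 0.586 -2.426
v -2.817 1.687 1.447
v -1.877 1.719 1.814
v -3.243 0.641 2.626
v -2.303 0.673 2.993
v -2.901 1.483 3.065
v -2.638 2.13 2.336
v -2.482 0.23 2.104
v -2.219 0.877 1.375
v -1.671 0.819 2.221
v -1.929 1.593 2.815
v -3.191 0.767 1.625
v -3.449 1.541 2.219
v 3.466 -2.471 -3.404
v 3.8 -2.946 -3.647
v 3.074 -3.109 -2.696
v 3.994 -2.813 -3.421
v 4.046 -2.589 -3.189
v 3.943 -2.334 -3.016
v 3.712 -2.114 -2.946
v 3.414 -1.991 -2.999
v 3.131 -1.996 -3.16
v 2.937 -2.128 -3.387
v 2.885 -2.352 -3.618
v 2.989 -2.608 -3.791
v 3.22 -2.827 -3.861
v 3.517 -2.951 -3.808
f 2 1 5
f 2 5 3
f 3 5 6
f 3 6 4
f 5 1 7
f 5 7 6
f 6 7 8
f 6 8 4
f 7 1 9
f 7 9 8
f 8 9 10
f 8 10 4
f 9 1 11
f 9 11 10
f 10 11 12
f 10 12 4
f 11 1 13
f 11 13 12
f 12 13 14
f 12 14 4
f 13 1 15
f 13 15 14
f 14 15 16
f 14 16 4
f 15 1 17
f 15 17 16
f 16 17 18
f 16 18 4
f 17 1 19
f 17 19 18
f 18 19 20
f 18 20 4
f 19 1 21
f 19 21 20
f 20 21 22
f 20 22 4
f 21 1 23
f 21 23 22
f 22 23 24
f 22 24 4
f 23 1 25
f 23 25 24
f 24 25 26
f 24 26 4
f 25 1 27
f 25 27 26
f 26 27 28
f 26 28 4
f 27 1 29
f 27 29 28
f 28 29 30
f 28 30 4
f 29 1 2
f 29 2 30
f 30 2 3
f 30 3 4
f 32 31 34
f 32 34 33
f 34 31 35
f 34 35 33
f 35 31 36
f 35 36 33
f 36 31 37
f 36 37 33
f 37 31 38
f 37 38 33
f 38 31 39
f 38 39 33
f 39 31 40
f 39 40 33
f 40 31 41
f 40 41 33
f 41 31 42
f 41 42 33
f 42 31 43
f 42 43 33
f 43 31 32
f 43 32 33
f 44 55 49
f 44 49 45
f 44 45 51
f 44 51 54
f 44 54 55
f 45 49 53
f 49 55 48
f 55 54 46
f 54 51 50
f 51 45 52
f 47 53 48
f 47 48 46
f 47 46 50
f 47 50 52
f 47 52 53
f 48 53 49
f 46 48 55
f 50 46 54
f 52 50 51
f 53 52 45
f 57 56 59
f 57 59 58
f 59 56 60
f 59 60 58
f 60 56 61
f 60 61 58
f 61 56 62
f 61 62 58
f 62 56 63
f 62 63 58
f 63 56 64
f 63 64 58
f 64 56 65
f 64 65 58
f 65 56 66
f 65 66 58
f 66 56 67
f 66 67 58
f 67 56 68
f 67 68 58
f 68 56 69
f 68 69 58
f 69 56 57
f 69 57 58



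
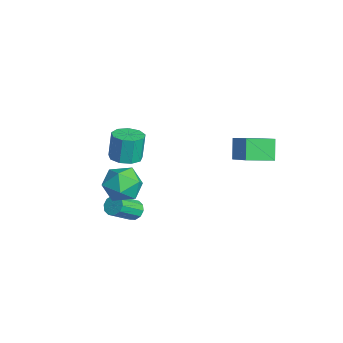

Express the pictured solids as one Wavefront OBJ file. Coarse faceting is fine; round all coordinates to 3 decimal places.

v 0.824 -1.862 -2.19
v 1.443 -1.682 -2.269
v 1.956 -2.957 -1.169
v 1.336 -3.138 -1.09
v 1.292 -1.475 -1.959
v 1.805 -2.75 -0.86
v 0.962 -1.417 -1.737
v 1.475 -2.692 -0.638
v 0.579 -1.528 -1.689
v 1.092 -2.804 -0.589
v 0.29 -1.768 -1.831
v 0.803 -3.043 -0.732
v 0.204 -2.043 -2.111
v 0.717 -3.318 -1.011
v 0.355 -2.25 -2.42
v 0.868 -3.525 -1.321
v 0.685 -2.308 -2.642
v 1.198 -3.583 -1.543
v 1.068 -2.196 -2.691
v 1.581 -3.472 -1.591
v 1.357 -1.957 -2.548
v 1.87 -3.232 -1.449
v 2.247 -1.772 1.079
v 3.19 -2.431 0.707
v 1.49 -3.349 1.953
v 2.433 -4.008 1.581
v 2.587 -3.153 2.422
v 3.055 -2.178 1.881
v 1.625 -3.602 0.779
v 2.093 -2.627 0.238
v 2.805 -3.562 0.521
v 3.4 -3.285 1.537
v 1.28 -2.495 1.123
v 1.875 -2.218 2.139
v 2.928 2.865 2.433
v 2.179 3.124 3.526
v 3.003 4.412 2.119
v 2.254 4.67 3.212
v 4.606 3.01 3.548
v 3.857 3.268 4.641
v 4.681 4.556 3.234
v 3.932 4.815 4.327
v -1.544 -1.65 0.366
v -0.871 -1.007 0.359
v -1.084 -0.768 1.988
v -1.756 -1.41 1.994
v -1.435 -0.734 0.245
v -1.648 -0.495 1.874
v -2.049 -0.889 0.188
v -2.262 -0.65 1.817
v -2.427 -1.4 0.214
v -2.639 -1.161 1.842
v -2.391 -2.028 0.31
v -2.604 -1.789 1.939
v -1.959 -2.479 0.433
v -2.172 -2.24 2.062
v -1.333 -2.541 0.524
v -1.546 -2.302 2.153
v -0.805 -2.187 0.541
v -1.018 -1.947 2.17
v -0.623 -1.581 0.476
v -0.836 -1.341 2.105
f 2 1 5
f 2 5 3
f 3 5 6
f 3 6 4
f 5 1 7
f 5 7 6
f 6 7 8
f 6 8 4
f 7 1 9
f 7 9 8
f 8 9 10
f 8 10 4
f 9 1 11
f 9 11 10
f 10 11 12
f 10 12 4
f 11 1 13
f 11 13 12
f 12 13 14
f 12 14 4
f 13 1 15
f 13 15 14
f 14 15 16
f 14 16 4
f 15 1 17
f 15 17 16
f 16 17 18
f 16 18 4
f 17 1 19
f 17 19 18
f 18 19 20
f 18 20 4
f 19 1 21
f 19 21 20
f 20 21 22
f 20 22 4
f 21 1 2
f 21 2 22
f 22 2 3
f 22 3 4
f 23 34 28
f 23 28 24
f 23 24 30
f 23 30 33
f 23 33 34
f 24 28 32
f 28 34 27
f 34 33 25
f 33 30 29
f 30 24 31
f 26 32 27
f 26 27 25
f 26 25 29
f 26 29 31
f 26 31 32
f 27 32 28
f 25 27 34
f 29 25 33
f 31 29 30
f 32 31 24
f 36 38 35
f 39 36 35
f 35 38 37
f 37 39 35
f 36 42 38
f 40 36 39
f 40 42 36
f 38 42 37
f 41 39 37
f 37 42 41
f 41 40 39
f 42 40 41
f 44 43 47
f 44 47 45
f 45 47 48
f 45 48 46
f 47 43 49
f 47 49 48
f 48 49 50
f 48 50 46
f 49 43 51
f 49 51 50
f 50 51 52
f 50 52 46
f 51 43 53
f 51 53 52
f 52 53 54
f 52 54 46
f 53 43 55
f 53 55 54
f 54 55 56
f 54 56 46
f 55 43 57
f 55 57 56
f 56 57 58
f 56 58 46
f 57 43 59
f 57 59 58
f 58 59 60
f 58 60 46
f 59 43 61
f 59 61 60
f 60 61 62
f 60 62 46
f 61 43 44
f 61 44 62
f 62 44 45
f 62 45 46



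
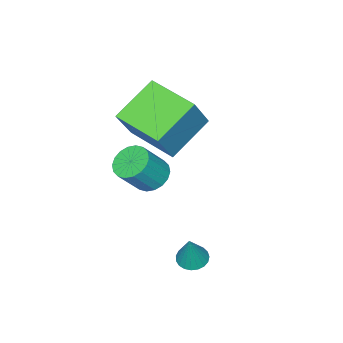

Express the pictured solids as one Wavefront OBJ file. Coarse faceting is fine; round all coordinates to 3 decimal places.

v -2.938 -3.589 0.124
v -1.975 -3.424 1.623
v -2.869 -1.578 -0.142
v -1.906 -1.413 1.357
v -1.254 -3.787 -0.937
v -0.291 -3.622 0.562
v -1.185 -1.776 -1.203
v -0.222 -1.611 0.296
v 0.764 0.802 -3.943
v 1.295 0.663 -4.099
v 1.216 1.038 -2.617
v 1.291 0.896 -4.139
v 1.196 1.114 -4.145
v 1.027 1.277 -4.117
v 0.812 1.358 -4.058
v 0.589 1.343 -3.979
v 0.396 1.234 -3.894
v 0.267 1.051 -3.818
v 0.224 0.824 -3.763
v 0.274 0.594 -3.739
v 0.409 0.4 -3.75
v 0.606 0.275 -3.795
v 0.83 0.241 -3.865
v 1.042 0.304 -3.949
v 1.207 0.453 -4.031
v -1.458 -3.001 -2.987
v -0.991 -2.45 -3.224
v -0.136 -2.688 -2.09
v -0.602 -3.239 -1.853
v -1.208 -2.284 -3.025
v -0.353 -2.522 -1.891
v -1.475 -2.261 -2.819
v -0.62 -2.498 -1.685
v -1.739 -2.383 -2.646
v -0.883 -2.62 -1.512
v -1.947 -2.629 -2.54
v -1.091 -2.866 -1.406
v -2.057 -2.948 -2.523
v -1.202 -3.185 -1.389
v -2.05 -3.277 -2.598
v -1.194 -3.514 -1.464
v -1.924 -3.552 -2.75
v -1.069 -3.79 -1.616
v -1.707 -3.718 -2.949
v -0.852 -3.956 -1.815
v -1.44 -3.742 -3.155
v -0.585 -3.979 -2.021
v -1.177 -3.62 -3.328
v -0.321 -3.857 -2.194
v -0.969 -3.374 -3.434
v -0.113 -3.611 -2.3
v -0.858 -3.055 -3.451
v -0.003 -3.292 -2.317
v -0.866 -2.726 -3.376
v -0.01 -2.963 -2.242
f 2 4 1
f 5 2 1
f 1 4 3
f 3 5 1
f 2 8 4
f 6 2 5
f 6 8 2
f 4 8 3
f 7 5 3
f 3 8 7
f 7 6 5
f 8 6 7
f 10 9 12
f 10 12 11
f 12 9 13
f 12 13 11
f 13 9 14
f 13 14 11
f 14 9 15
f 14 15 11
f 15 9 16
f 15 16 11
f 16 9 17
f 16 17 11
f 17 9 18
f 17 18 11
f 18 9 19
f 18 19 11
f 19 9 20
f 19 20 11
f 20 9 21
f 20 21 11
f 21 9 22
f 21 22 11
f 22 9 23
f 22 23 11
f 23 9 24
f 23 24 11
f 24 9 25
f 24 25 11
f 25 9 10
f 25 10 11
f 27 26 30
f 27 30 28
f 28 30 31
f 28 31 29
f 30 26 32
f 30 32 31
f 31 32 33
f 31 33 29
f 32 26 34
f 32 34 33
f 33 34 35
f 33 35 29
f 34 26 36
f 34 36 35
f 35 36 37
f 35 37 29
f 36 26 38
f 36 38 37
f 37 38 39
f 37 39 29
f 38 26 40
f 38 40 39
f 39 40 41
f 39 41 29
f 40 26 42
f 40 42 41
f 41 42 43
f 41 43 29
f 42 26 44
f 42 44 43
f 43 44 45
f 43 45 29
f 44 26 46
f 44 46 45
f 45 46 47
f 45 47 29
f 46 26 48
f 46 48 47
f 47 48 49
f 47 49 29
f 48 26 50
f 48 50 49
f 49 50 51
f 49 51 29
f 50 26 52
f 50 52 51
f 51 52 53
f 51 53 29
f 52 26 54
f 52 54 53
f 53 54 55
f 53 55 29
f 54 26 27
f 54 27 55
f 55 27 28
f 55 28 29



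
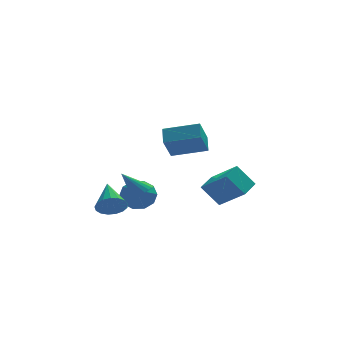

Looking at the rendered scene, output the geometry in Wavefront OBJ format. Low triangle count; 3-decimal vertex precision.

v -1.696 3.528 -3.893
v -0.858 3.645 -3.342
v -2.104 1.992 -2.947
v -1.322 3.946 -3.053
v -1.929 4.088 -3.084
v -2.447 4.016 -3.425
v -2.678 3.758 -3.944
v -2.535 3.412 -4.444
v -2.07 3.111 -4.733
v -1.463 2.969 -4.701
v -0.945 3.041 -4.361
v -0.714 3.299 -3.841
v 2.15 1.041 -3.972
v 3.242 -0.167 -2.812
v 1.235 1.383 -2.756
v 2.327 0.175 -1.595
v 2.933 2.045 -3.665
v 4.025 0.837 -2.504
v 2.018 2.387 -2.448
v 3.11 1.179 -1.288
v 0.253 -3.3 2.438
v 0.381 -2.429 3.046
v -1.52 -2.736 2.004
v -1.392 -1.866 2.612
v 0.792 -2.534 1.228
v 0.92 -1.664 1.836
v -0.981 -1.971 0.794
v -0.853 -1.1 1.402
v -3.697 -0.031 -3.223
v -2.863 0.053 -3.415
v -3.643 1.651 -2.257
v -3.056 0.238 -3.728
v -3.395 0.362 -3.925
v -3.804 0.396 -3.961
v -4.188 0.332 -3.828
v -4.46 0.185 -3.556
v -4.557 -0.012 -3.208
v -4.457 -0.213 -2.863
v -4.183 -0.372 -2.6
v -3.798 -0.454 -2.48
v -3.389 -0.438 -2.53
v -3.052 -0.329 -2.739
v -2.862 -0.152 -3.058
v -2.239 -1.173 -1.995
v -1.853 -1.475 -1.495
v -3.241 -0.487 -0.805
v -1.718 -1.219 -1.529
v -1.673 -0.955 -1.643
v -1.727 -0.729 -1.819
v -1.868 -0.579 -2.024
v -2.074 -0.533 -2.225
v -2.308 -0.596 -2.386
v -2.53 -0.76 -2.479
v -2.702 -0.995 -2.488
v -2.794 -1.26 -2.412
v -2.789 -1.511 -2.264
v -2.689 -1.703 -2.069
v -2.512 -1.803 -1.862
v -2.287 -1.795 -1.677
v -2.054 -1.678 -1.547
f 2 1 4
f 2 4 3
f 4 1 5
f 4 5 3
f 5 1 6
f 5 6 3
f 6 1 7
f 6 7 3
f 7 1 8
f 7 8 3
f 8 1 9
f 8 9 3
f 9 1 10
f 9 10 3
f 10 1 11
f 10 11 3
f 11 1 12
f 11 12 3
f 12 1 2
f 12 2 3
f 14 16 13
f 17 14 13
f 13 16 15
f 15 17 13
f 14 20 16
f 18 14 17
f 18 20 14
f 16 20 15
f 19 17 15
f 15 20 19
f 19 18 17
f 20 18 19
f 22 24 21
f 25 22 21
f 21 24 23
f 23 25 21
f 22 28 24
f 26 22 25
f 26 28 22
f 24 28 23
f 27 25 23
f 23 28 27
f 27 26 25
f 28 26 27
f 30 29 32
f 30 32 31
f 32 29 33
f 32 33 31
f 33 29 34
f 33 34 31
f 34 29 35
f 34 35 31
f 35 29 36
f 35 36 31
f 36 29 37
f 36 37 31
f 37 29 38
f 37 38 31
f 38 29 39
f 38 39 31
f 39 29 40
f 39 40 31
f 40 29 41
f 40 41 31
f 41 29 42
f 41 42 31
f 42 29 43
f 42 43 31
f 43 29 30
f 43 30 31
f 45 44 47
f 45 47 46
f 47 44 48
f 47 48 46
f 48 44 49
f 48 49 46
f 49 44 50
f 49 50 46
f 50 44 51
f 50 51 46
f 51 44 52
f 51 52 46
f 52 44 53
f 52 53 46
f 53 44 54
f 53 54 46
f 54 44 55
f 54 55 46
f 55 44 56
f 55 56 46
f 56 44 57
f 56 57 46
f 57 44 58
f 57 58 46
f 58 44 59
f 58 59 46
f 59 44 60
f 59 60 46
f 60 44 45
f 60 45 46



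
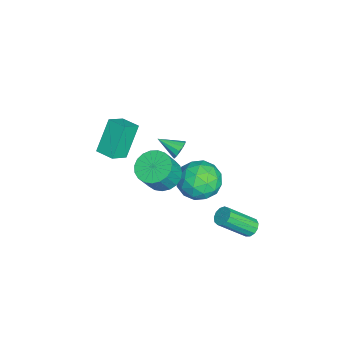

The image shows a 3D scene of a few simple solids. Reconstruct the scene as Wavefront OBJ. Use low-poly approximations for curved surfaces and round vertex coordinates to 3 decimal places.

v 2.338 3.736 -1.339
v 2.87 3.751 -1.478
v 3.274 2.378 -0.081
v 2.742 2.364 0.059
v 2.831 3.965 -1.257
v 3.236 2.592 0.14
v 2.636 4.106 -1.062
v 3.041 2.733 0.336
v 2.346 4.13 -0.954
v 2.751 2.757 0.443
v 2.054 4.029 -0.969
v 2.458 2.656 0.428
v 1.852 3.835 -1.101
v 2.256 2.462 0.296
v 1.804 3.61 -1.309
v 2.208 2.237 0.088
v 1.925 3.425 -1.526
v 2.329 2.052 -0.128
v 2.178 3.339 -1.683
v 2.582 1.966 -0.286
v 2.481 3.379 -1.731
v 2.886 2.006 -0.334
v 2.739 3.533 -1.655
v 3.144 2.16 -0.258
v -3.151 -3.538 -1.257
v -4.196 -2.956 0.408
v -2.511 -2.674 -1.157
v -3.556 -2.092 0.508
v -2.384 -4.188 -0.548
v -3.429 -3.606 1.117
v -1.744 -3.324 -0.448
v -2.789 -2.742 1.217
v -1.252 -0.715 -1.154
v -0.345 -0.717 -1.575
v 0.299 -1.187 -0.188
v -0.608 -1.185 0.234
v -0.372 -0.328 -1.431
v 0.271 -0.798 -0.043
v -0.552 -0.006 -1.238
v 0.092 -0.476 0.149
v -0.853 0.193 -1.032
v -0.209 -0.276 0.356
v -1.222 0.236 -0.846
v -0.578 -0.234 0.542
v -1.597 0.114 -0.713
v -0.953 -0.356 0.674
v -1.912 -0.152 -0.657
v -1.268 -0.621 0.731
v -2.113 -0.515 -0.686
v -1.469 -0.984 0.701
v -2.165 -0.912 -0.797
v -1.521 -1.382 0.591
v -2.059 -1.276 -0.969
v -1.415 -1.745 0.419
v -1.814 -1.542 -1.173
v -1.17 -2.012 0.215
v -1.471 -1.666 -1.374
v -0.827 -2.135 0.014
v -1.091 -1.625 -1.536
v -0.447 -2.095 -0.149
v -0.738 -1.427 -1.633
v -0.094 -1.896 -0.245
v -0.474 -1.106 -1.647
v 0.169 -1.575 -0.259
v 0.943 0.219 3.444
v 1.197 -0.058 3.029
v 0.637 -0.859 3.976
v 1.416 -0.011 3.251
v 1.485 0.109 3.534
v 1.382 0.264 3.789
v 1.14 0.405 3.934
v 0.835 0.486 3.924
v 0.565 0.483 3.762
v 0.415 0.396 3.498
v 0.432 0.252 3.218
v 0.612 0.098 3.009
v 0.897 -0.018 2.939
v -2.202 1.78 -2.644
v -1.006 1.489 -2.869
v -2.154 0.671 -0.951
v -0.958 0.38 -1.176
v -1.268 1.55 -0.862
v -1.298 2.236 -1.909
v -1.862 -0.076 -1.911
v -1.892 0.61 -2.958
v -0.796 0.342 -2.416
v -0.429 1.347 -1.768
v -2.731 0.813 -2.052
v -2.364 1.818 -1.404
v -1.609 1.732 -2.905
v -1.551 0.428 -0.915
v -1.734 1.116 -0.731
v -1.031 0.945 -0.863
v -1.78 2.171 -2.34
v -1.077 2 -2.473
v -1.231 2.036 -1.293
v -2.083 0.16 -1.347
v -1.38 -0.011 -1.48
v -2.129 1.215 -2.957
v -1.426 1.044 -3.089
v -1.929 0.124 -2.527
v -0.782 0.886 -2.771
v -0.754 0.234 -1.776
v -1.285 -0.034 -2.208
v -1.303 0.37 -2.823
v -0.566 1.477 -2.39
v -0.538 0.825 -1.395
v -0.72 1.513 -1.211
v -0.738 1.916 -1.826
v -0.443 0.803 -2.124
v -2.622 1.335 -2.425
v -2.594 0.683 -1.43
v -2.422 0.244 -1.994
v -2.44 0.647 -2.609
v -2.406 1.926 -2.044
v -2.378 1.274 -1.049
v -1.857 1.79 -0.997
v -1.875 2.194 -1.612
v -2.717 1.357 -1.696
f 2 1 5
f 2 5 3
f 3 5 6
f 3 6 4
f 5 1 7
f 5 7 6
f 6 7 8
f 6 8 4
f 7 1 9
f 7 9 8
f 8 9 10
f 8 10 4
f 9 1 11
f 9 11 10
f 10 11 12
f 10 12 4
f 11 1 13
f 11 13 12
f 12 13 14
f 12 14 4
f 13 1 15
f 13 15 14
f 14 15 16
f 14 16 4
f 15 1 17
f 15 17 16
f 16 17 18
f 16 18 4
f 17 1 19
f 17 19 18
f 18 19 20
f 18 20 4
f 19 1 21
f 19 21 20
f 20 21 22
f 20 22 4
f 21 1 23
f 21 23 22
f 22 23 24
f 22 24 4
f 23 1 2
f 23 2 24
f 24 2 3
f 24 3 4
f 26 28 25
f 29 26 25
f 25 28 27
f 27 29 25
f 26 32 28
f 30 26 29
f 30 32 26
f 28 32 27
f 31 29 27
f 27 32 31
f 31 30 29
f 32 30 31
f 34 33 37
f 34 37 35
f 35 37 38
f 35 38 36
f 37 33 39
f 37 39 38
f 38 39 40
f 38 40 36
f 39 33 41
f 39 41 40
f 40 41 42
f 40 42 36
f 41 33 43
f 41 43 42
f 42 43 44
f 42 44 36
f 43 33 45
f 43 45 44
f 44 45 46
f 44 46 36
f 45 33 47
f 45 47 46
f 46 47 48
f 46 48 36
f 47 33 49
f 47 49 48
f 48 49 50
f 48 50 36
f 49 33 51
f 49 51 50
f 50 51 52
f 50 52 36
f 51 33 53
f 51 53 52
f 52 53 54
f 52 54 36
f 53 33 55
f 53 55 54
f 54 55 56
f 54 56 36
f 55 33 57
f 55 57 56
f 56 57 58
f 56 58 36
f 57 33 59
f 57 59 58
f 58 59 60
f 58 60 36
f 59 33 61
f 59 61 60
f 60 61 62
f 60 62 36
f 61 33 63
f 61 63 62
f 62 63 64
f 62 64 36
f 63 33 34
f 63 34 64
f 64 34 35
f 64 35 36
f 66 65 68
f 66 68 67
f 68 65 69
f 68 69 67
f 69 65 70
f 69 70 67
f 70 65 71
f 70 71 67
f 71 65 72
f 71 72 67
f 72 65 73
f 72 73 67
f 73 65 74
f 73 74 67
f 74 65 75
f 74 75 67
f 75 65 76
f 75 76 67
f 76 65 77
f 76 77 67
f 77 65 66
f 77 66 67
f 78 115 94
f 115 89 118
f 94 118 83
f 115 118 94
f 78 94 90
f 94 83 95
f 90 95 79
f 94 95 90
f 78 90 99
f 90 79 100
f 99 100 85
f 90 100 99
f 78 99 111
f 99 85 114
f 111 114 88
f 99 114 111
f 78 111 115
f 111 88 119
f 115 119 89
f 111 119 115
f 79 95 106
f 95 83 109
f 106 109 87
f 95 109 106
f 83 118 96
f 118 89 117
f 96 117 82
f 118 117 96
f 89 119 116
f 119 88 112
f 116 112 80
f 119 112 116
f 88 114 113
f 114 85 101
f 113 101 84
f 114 101 113
f 85 100 105
f 100 79 102
f 105 102 86
f 100 102 105
f 81 107 93
f 107 87 108
f 93 108 82
f 107 108 93
f 81 93 91
f 93 82 92
f 91 92 80
f 93 92 91
f 81 91 98
f 91 80 97
f 98 97 84
f 91 97 98
f 81 98 103
f 98 84 104
f 103 104 86
f 98 104 103
f 81 103 107
f 103 86 110
f 107 110 87
f 103 110 107
f 82 108 96
f 108 87 109
f 96 109 83
f 108 109 96
f 80 92 116
f 92 82 117
f 116 117 89
f 92 117 116
f 84 97 113
f 97 80 112
f 113 112 88
f 97 112 113
f 86 104 105
f 104 84 101
f 105 101 85
f 104 101 105
f 87 110 106
f 110 86 102
f 106 102 79
f 110 102 106



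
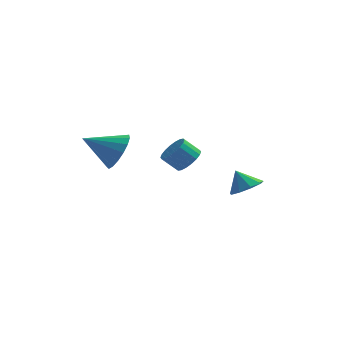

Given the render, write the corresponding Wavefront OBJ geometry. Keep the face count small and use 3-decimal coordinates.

v 2.375 2.232 -2.841
v 3.077 1.959 -2.368
v 1.805 2.468 -1.859
v 3.124 2.554 -2.483
v 2.82 3 -2.766
v 2.308 3.086 -3.084
v 1.828 2.773 -3.289
v 1.604 2.207 -3.283
v 1.74 1.653 -3.071
v 2.174 1.37 -2.751
v 2.702 1.491 -2.474
v -2.512 -3.441 1.649
v -1.983 -3.998 2.365
v -4.028 -3.799 2.491
v -1.988 -3.533 2.554
v -2.113 -3.046 2.536
v -2.329 -2.65 2.315
v -2.587 -2.435 1.941
v -2.829 -2.451 1.5
v -2.997 -2.694 1.094
v -3.055 -3.107 0.814
v -2.988 -3.598 0.726
v -2.813 -4.052 0.849
v -2.568 -4.366 1.156
v -2.311 -4.469 1.575
v -2.1 -4.336 2.011
v 0.468 -2.656 0.998
v 0.879 -2.251 1.478
v 0.163 -2.359 2.182
v -0.248 -2.764 1.702
v 0.693 -2.02 1.325
v -0.023 -2.128 2.029
v 0.463 -1.914 1.107
v -0.253 -2.022 1.811
v 0.234 -1.955 0.868
v -0.482 -2.063 1.572
v 0.052 -2.135 0.654
v -0.664 -2.243 1.358
v -0.049 -2.419 0.509
v -0.765 -2.527 1.213
v -0.047 -2.749 0.46
v -0.763 -2.857 1.164
v 0.057 -3.061 0.518
v -0.659 -3.169 1.222
v 0.243 -3.292 0.671
v -0.473 -3.4 1.375
v 0.473 -3.398 0.889
v -0.243 -3.506 1.593
v 0.702 -3.357 1.128
v -0.014 -3.465 1.832
v 0.884 -3.177 1.342
v 0.168 -3.285 2.046
v 0.985 -2.893 1.487
v 0.269 -3.001 2.191
v 0.983 -2.563 1.536
v 0.267 -2.671 2.24
f 2 1 4
f 2 4 3
f 4 1 5
f 4 5 3
f 5 1 6
f 5 6 3
f 6 1 7
f 6 7 3
f 7 1 8
f 7 8 3
f 8 1 9
f 8 9 3
f 9 1 10
f 9 10 3
f 10 1 11
f 10 11 3
f 11 1 2
f 11 2 3
f 13 12 15
f 13 15 14
f 15 12 16
f 15 16 14
f 16 12 17
f 16 17 14
f 17 12 18
f 17 18 14
f 18 12 19
f 18 19 14
f 19 12 20
f 19 20 14
f 20 12 21
f 20 21 14
f 21 12 22
f 21 22 14
f 22 12 23
f 22 23 14
f 23 12 24
f 23 24 14
f 24 12 25
f 24 25 14
f 25 12 26
f 25 26 14
f 26 12 13
f 26 13 14
f 28 27 31
f 28 31 29
f 29 31 32
f 29 32 30
f 31 27 33
f 31 33 32
f 32 33 34
f 32 34 30
f 33 27 35
f 33 35 34
f 34 35 36
f 34 36 30
f 35 27 37
f 35 37 36
f 36 37 38
f 36 38 30
f 37 27 39
f 37 39 38
f 38 39 40
f 38 40 30
f 39 27 41
f 39 41 40
f 40 41 42
f 40 42 30
f 41 27 43
f 41 43 42
f 42 43 44
f 42 44 30
f 43 27 45
f 43 45 44
f 44 45 46
f 44 46 30
f 45 27 47
f 45 47 46
f 46 47 48
f 46 48 30
f 47 27 49
f 47 49 48
f 48 49 50
f 48 50 30
f 49 27 51
f 49 51 50
f 50 51 52
f 50 52 30
f 51 27 53
f 51 53 52
f 52 53 54
f 52 54 30
f 53 27 55
f 53 55 54
f 54 55 56
f 54 56 30
f 55 27 28
f 55 28 56
f 56 28 29
f 56 29 30



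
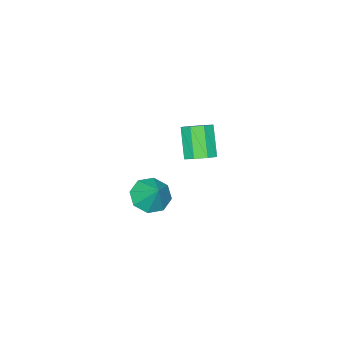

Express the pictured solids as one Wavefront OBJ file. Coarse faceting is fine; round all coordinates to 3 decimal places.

v -1.642 0.331 -2.239
v -0.918 -0.406 -1.925
v -1.198 1.269 -1.061
v -0.606 0.131 -2.47
v -0.902 0.785 -2.88
v -1.631 1.173 -2.914
v -2.367 1.068 -2.553
v -2.678 0.531 -2.007
v -2.383 -0.124 -1.597
v -1.654 -0.512 -1.563
v -0.781 4.23 3.152
v -0.103 4.407 3.578
v -0.8 3.587 5.033
v -1.479 3.41 4.608
v -0.538 4.857 3.622
v -1.236 4.037 5.077
v -1.116 4.939 3.392
v -1.814 4.119 4.847
v -1.498 4.606 3.021
v -2.195 3.787 4.476
v -1.46 4.053 2.727
v -2.157 3.233 4.182
v -1.024 3.603 2.683
v -1.722 2.783 4.138
v -0.446 3.521 2.913
v -1.144 2.701 4.368
v -0.065 3.853 3.284
v -0.762 3.034 4.739
f 2 1 4
f 2 4 3
f 4 1 5
f 4 5 3
f 5 1 6
f 5 6 3
f 6 1 7
f 6 7 3
f 7 1 8
f 7 8 3
f 8 1 9
f 8 9 3
f 9 1 10
f 9 10 3
f 10 1 2
f 10 2 3
f 12 11 15
f 12 15 13
f 13 15 16
f 13 16 14
f 15 11 17
f 15 17 16
f 16 17 18
f 16 18 14
f 17 11 19
f 17 19 18
f 18 19 20
f 18 20 14
f 19 11 21
f 19 21 20
f 20 21 22
f 20 22 14
f 21 11 23
f 21 23 22
f 22 23 24
f 22 24 14
f 23 11 25
f 23 25 24
f 24 25 26
f 24 26 14
f 25 11 27
f 25 27 26
f 26 27 28
f 26 28 14
f 27 11 12
f 27 12 28
f 28 12 13
f 28 13 14



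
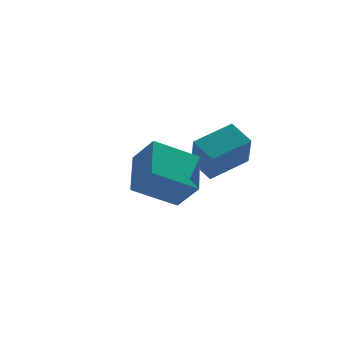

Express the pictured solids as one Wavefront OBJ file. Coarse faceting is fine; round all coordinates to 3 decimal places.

v -0.619 2.623 -0.92
v -0.236 2.031 -0.609
v 0.021 3.005 0.93
v -0.361 3.597 0.62
v 0.059 2.275 -0.813
v 0.317 3.249 0.727
v 0.14 2.629 -1.05
v 0.398 3.603 0.489
v -0.02 2.981 -1.246
v 0.237 3.955 0.293
v -0.371 3.219 -1.339
v -0.113 4.194 0.201
v -0.8 3.269 -1.298
v -0.542 4.243 0.241
v -1.172 3.113 -1.137
v -0.914 4.087 0.402
v -1.368 2.801 -0.907
v -1.11 3.776 0.632
v -1.326 2.433 -0.681
v -1.068 3.408 0.858
v -1.06 2.126 -0.531
v -0.802 3.1 1.008
v -0.654 1.976 -0.504
v -0.396 2.95 1.035
v -3.641 -1.374 1.386
v -2.844 0.372 2.187
v -1.814 -1.711 0.303
v -1.018 0.035 1.104
v -3.082 -2.175 2.576
v -2.286 -0.429 3.377
v -1.256 -2.512 1.493
v -0.459 -0.766 2.294
v 0.25 -0.193 0.617
v -0.074 -1.107 2.239
v -0.094 0.9 1.164
v -0.418 -0.013 2.786
v 2.078 0.113 1.154
v 1.754 -0.8 2.776
v 1.734 1.207 1.701
v 1.41 0.293 3.323
f 2 1 5
f 2 5 3
f 3 5 6
f 3 6 4
f 5 1 7
f 5 7 6
f 6 7 8
f 6 8 4
f 7 1 9
f 7 9 8
f 8 9 10
f 8 10 4
f 9 1 11
f 9 11 10
f 10 11 12
f 10 12 4
f 11 1 13
f 11 13 12
f 12 13 14
f 12 14 4
f 13 1 15
f 13 15 14
f 14 15 16
f 14 16 4
f 15 1 17
f 15 17 16
f 16 17 18
f 16 18 4
f 17 1 19
f 17 19 18
f 18 19 20
f 18 20 4
f 19 1 21
f 19 21 20
f 20 21 22
f 20 22 4
f 21 1 23
f 21 23 22
f 22 23 24
f 22 24 4
f 23 1 2
f 23 2 24
f 24 2 3
f 24 3 4
f 26 28 25
f 29 26 25
f 25 28 27
f 27 29 25
f 26 32 28
f 30 26 29
f 30 32 26
f 28 32 27
f 31 29 27
f 27 32 31
f 31 30 29
f 32 30 31
f 34 36 33
f 37 34 33
f 33 36 35
f 35 37 33
f 34 40 36
f 38 34 37
f 38 40 34
f 36 40 35
f 39 37 35
f 35 40 39
f 39 38 37
f 40 38 39



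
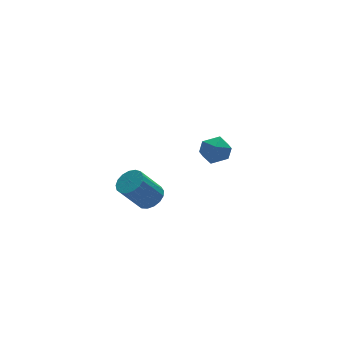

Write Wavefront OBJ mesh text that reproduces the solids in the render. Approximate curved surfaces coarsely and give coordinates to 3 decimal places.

v -2.573 -2.237 -0.81
v -2.135 -2.877 -0.462
v -3.269 -2.803 1.098
v -3.707 -2.163 0.75
v -1.939 -2.544 -0.335
v -3.073 -2.471 1.225
v -1.888 -2.141 -0.316
v -3.022 -2.068 1.244
v -1.994 -1.759 -0.411
v -3.127 -1.686 1.149
v -2.232 -1.488 -0.597
v -3.366 -1.414 0.963
v -2.549 -1.387 -0.832
v -3.683 -1.314 0.728
v -2.871 -1.481 -1.062
v -4.005 -1.408 0.498
v -3.125 -1.749 -1.234
v -4.259 -1.676 0.326
v -3.253 -2.128 -1.309
v -4.386 -2.055 0.251
v -3.224 -2.532 -1.27
v -4.358 -2.459 0.29
v -3.047 -2.868 -1.125
v -4.181 -2.795 0.435
v -2.761 -3.06 -0.908
v -3.895 -2.987 0.652
v -2.432 -3.063 -0.669
v -3.566 -2.99 0.891
v 3.734 2.819 -1.634
v 4.507 2.168 -1.835
v 2.633 1.592 -1.885
v 3.406 0.941 -2.086
v 3.27 1.3 -1.13
v 3.95 2.058 -0.974
v 3.19 1.702 -2.746
v 3.87 2.46 -2.59
v 4.17 1.477 -2.522
v 4.22 1.228 -1.523
v 2.92 2.532 -2.197
v 2.97 2.283 -1.198
f 2 1 5
f 2 5 3
f 3 5 6
f 3 6 4
f 5 1 7
f 5 7 6
f 6 7 8
f 6 8 4
f 7 1 9
f 7 9 8
f 8 9 10
f 8 10 4
f 9 1 11
f 9 11 10
f 10 11 12
f 10 12 4
f 11 1 13
f 11 13 12
f 12 13 14
f 12 14 4
f 13 1 15
f 13 15 14
f 14 15 16
f 14 16 4
f 15 1 17
f 15 17 16
f 16 17 18
f 16 18 4
f 17 1 19
f 17 19 18
f 18 19 20
f 18 20 4
f 19 1 21
f 19 21 20
f 20 21 22
f 20 22 4
f 21 1 23
f 21 23 22
f 22 23 24
f 22 24 4
f 23 1 25
f 23 25 24
f 24 25 26
f 24 26 4
f 25 1 27
f 25 27 26
f 26 27 28
f 26 28 4
f 27 1 2
f 27 2 28
f 28 2 3
f 28 3 4
f 29 40 34
f 29 34 30
f 29 30 36
f 29 36 39
f 29 39 40
f 30 34 38
f 34 40 33
f 40 39 31
f 39 36 35
f 36 30 37
f 32 38 33
f 32 33 31
f 32 31 35
f 32 35 37
f 32 37 38
f 33 38 34
f 31 33 40
f 35 31 39
f 37 35 36
f 38 37 30



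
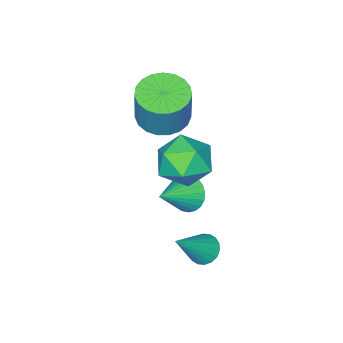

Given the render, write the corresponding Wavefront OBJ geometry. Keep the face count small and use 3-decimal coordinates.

v -2.071 -3.003 0.96
v -1.206 -2.441 0.641
v -0.805 -2.014 2.48
v -1.669 -2.577 2.8
v -1.527 -2.127 0.639
v -1.126 -1.7 2.478
v -1.943 -1.965 0.692
v -1.542 -1.538 2.531
v -2.38 -1.983 0.791
v -1.979 -1.556 2.63
v -2.764 -2.177 0.92
v -2.363 -1.75 2.759
v -3.028 -2.514 1.056
v -2.627 -2.087 2.895
v -3.127 -2.935 1.175
v -2.726 -2.509 3.014
v -3.043 -3.369 1.257
v -2.641 -2.942 3.096
v -2.79 -3.739 1.288
v -2.389 -3.312 3.127
v -2.413 -3.982 1.262
v -2.012 -3.555 3.101
v -1.977 -4.056 1.184
v -1.576 -3.629 3.023
v -1.557 -3.948 1.068
v -1.156 -3.521 2.907
v -1.226 -3.676 0.932
v -0.825 -3.249 2.771
v -1.041 -3.288 0.802
v -0.64 -2.862 2.641
v -1.034 -2.851 0.699
v -0.633 -2.425 2.538
v 0.297 1.515 -2.586
v 0.679 1.101 -2.966
v 1.723 1.445 -1.074
v 0.777 1.376 -3.046
v 0.781 1.678 -3.035
v 0.688 1.948 -2.935
v 0.518 2.133 -2.766
v 0.304 2.195 -2.561
v 0.089 2.123 -2.361
v -0.086 1.93 -2.206
v -0.184 1.655 -2.126
v -0.187 1.353 -2.137
v -0.095 1.083 -2.237
v 0.075 0.898 -2.406
v 0.289 0.836 -2.611
v 0.505 0.908 -2.811
v -0.586 -0.164 -0.546
v 0.098 -1.038 -0.016
v -1.978 -0.402 0.856
v -1.294 -1.276 1.386
v -0.923 -0.104 1.414
v -0.063 0.044 0.548
v -1.817 -1.484 0.292
v -0.957 -1.336 -0.574
v -0.663 -1.854 0.503
v -0.111 -1.001 1.196
v -1.769 -0.439 -0.356
v -1.217 0.414 0.337
v -1.39 -1.027 -2.141
v -1.033 -0.579 -2.783
v 0.11 -1.013 -1.299
v -1.146 -0.332 -2.586
v -1.296 -0.191 -2.321
v -1.46 -0.177 -2.029
v -1.614 -0.292 -1.753
v -1.733 -0.519 -1.537
v -1.8 -0.824 -1.413
v -1.805 -1.159 -1.399
v -1.746 -1.474 -1.499
v -1.634 -1.721 -1.696
v -1.484 -1.862 -1.961
v -1.32 -1.876 -2.253
v -1.166 -1.761 -2.528
v -1.047 -1.534 -2.745
v -0.98 -1.229 -2.869
v -0.975 -0.894 -2.882
f 2 1 5
f 2 5 3
f 3 5 6
f 3 6 4
f 5 1 7
f 5 7 6
f 6 7 8
f 6 8 4
f 7 1 9
f 7 9 8
f 8 9 10
f 8 10 4
f 9 1 11
f 9 11 10
f 10 11 12
f 10 12 4
f 11 1 13
f 11 13 12
f 12 13 14
f 12 14 4
f 13 1 15
f 13 15 14
f 14 15 16
f 14 16 4
f 15 1 17
f 15 17 16
f 16 17 18
f 16 18 4
f 17 1 19
f 17 19 18
f 18 19 20
f 18 20 4
f 19 1 21
f 19 21 20
f 20 21 22
f 20 22 4
f 21 1 23
f 21 23 22
f 22 23 24
f 22 24 4
f 23 1 25
f 23 25 24
f 24 25 26
f 24 26 4
f 25 1 27
f 25 27 26
f 26 27 28
f 26 28 4
f 27 1 29
f 27 29 28
f 28 29 30
f 28 30 4
f 29 1 31
f 29 31 30
f 30 31 32
f 30 32 4
f 31 1 2
f 31 2 32
f 32 2 3
f 32 3 4
f 34 33 36
f 34 36 35
f 36 33 37
f 36 37 35
f 37 33 38
f 37 38 35
f 38 33 39
f 38 39 35
f 39 33 40
f 39 40 35
f 40 33 41
f 40 41 35
f 41 33 42
f 41 42 35
f 42 33 43
f 42 43 35
f 43 33 44
f 43 44 35
f 44 33 45
f 44 45 35
f 45 33 46
f 45 46 35
f 46 33 47
f 46 47 35
f 47 33 48
f 47 48 35
f 48 33 34
f 48 34 35
f 49 60 54
f 49 54 50
f 49 50 56
f 49 56 59
f 49 59 60
f 50 54 58
f 54 60 53
f 60 59 51
f 59 56 55
f 56 50 57
f 52 58 53
f 52 53 51
f 52 51 55
f 52 55 57
f 52 57 58
f 53 58 54
f 51 53 60
f 55 51 59
f 57 55 56
f 58 57 50
f 62 61 64
f 62 64 63
f 64 61 65
f 64 65 63
f 65 61 66
f 65 66 63
f 66 61 67
f 66 67 63
f 67 61 68
f 67 68 63
f 68 61 69
f 68 69 63
f 69 61 70
f 69 70 63
f 70 61 71
f 70 71 63
f 71 61 72
f 71 72 63
f 72 61 73
f 72 73 63
f 73 61 74
f 73 74 63
f 74 61 75
f 74 75 63
f 75 61 76
f 75 76 63
f 76 61 77
f 76 77 63
f 77 61 78
f 77 78 63
f 78 61 62
f 78 62 63

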